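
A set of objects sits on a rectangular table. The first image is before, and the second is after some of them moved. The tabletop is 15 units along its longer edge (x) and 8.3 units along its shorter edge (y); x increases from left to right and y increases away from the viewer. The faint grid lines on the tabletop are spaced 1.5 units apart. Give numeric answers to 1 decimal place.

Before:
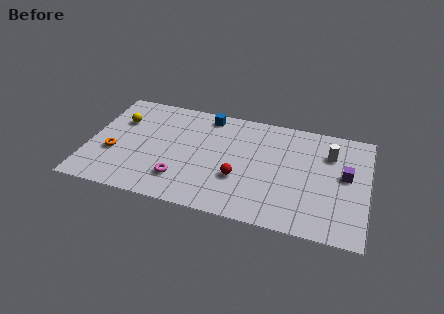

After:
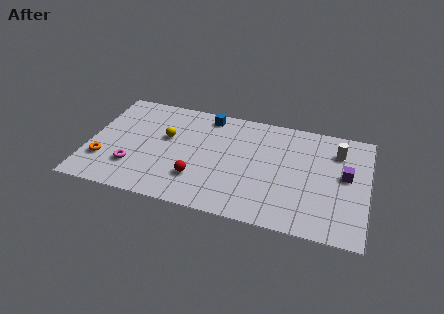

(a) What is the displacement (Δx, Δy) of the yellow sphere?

(2.6, -0.7)

The yellow sphere was at about (1.5, 5.7) and moved to about (4.1, 5.0).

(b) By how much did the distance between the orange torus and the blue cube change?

+0.8

The distance was about 6.4 in the first image and 7.2 in the second, so they moved 0.8 units further apart.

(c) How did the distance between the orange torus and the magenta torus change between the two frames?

-2.3

Before: roughly 3.9 units apart; after: 1.6. That's 2.3 units closer together.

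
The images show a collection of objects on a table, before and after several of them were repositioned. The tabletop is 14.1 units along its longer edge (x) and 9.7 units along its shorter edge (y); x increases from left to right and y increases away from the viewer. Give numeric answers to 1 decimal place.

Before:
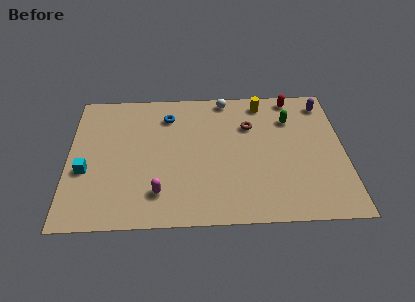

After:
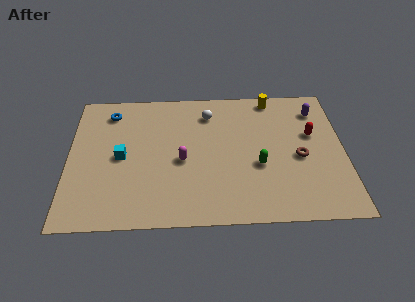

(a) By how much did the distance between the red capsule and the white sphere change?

+2.1

Before: roughly 3.5 units apart; after: 5.6. That's 2.1 units further apart.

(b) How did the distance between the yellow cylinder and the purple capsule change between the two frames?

-0.7

Before: roughly 3.2 units apart; after: 2.5. That's 0.7 units closer together.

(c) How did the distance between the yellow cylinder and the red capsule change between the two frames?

+1.8

Before: roughly 1.6 units apart; after: 3.4. That's 1.8 units further apart.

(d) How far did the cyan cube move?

2.0

The cyan cube was near (0.9, 3.8) before and (2.7, 4.7) after, so it travelled √(1.8² + 0.9²) ≈ 2.0 units.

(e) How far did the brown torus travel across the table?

3.5

The brown torus moved from about (9.3, 6.7) to (11.8, 4.3), a distance of √(2.5² + 2.4²) ≈ 3.5.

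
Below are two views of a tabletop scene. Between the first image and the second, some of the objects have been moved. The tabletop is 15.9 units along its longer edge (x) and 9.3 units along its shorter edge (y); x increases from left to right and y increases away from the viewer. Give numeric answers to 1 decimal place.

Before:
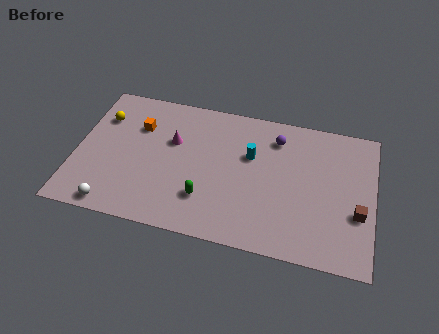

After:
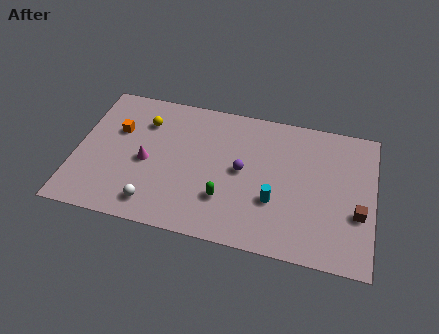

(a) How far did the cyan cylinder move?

3.0

The cyan cylinder was near (9.3, 5.9) before and (10.7, 3.2) after, so it travelled √(1.4² + 2.7²) ≈ 3.0 units.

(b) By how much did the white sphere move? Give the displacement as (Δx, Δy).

(2.1, 0.6)

The white sphere was at about (2.3, 0.9) and moved to about (4.4, 1.5).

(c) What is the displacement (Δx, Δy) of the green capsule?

(1.0, 0.2)

From the two frames, the green capsule sits at roughly (7.1, 2.5) before and (8.1, 2.7) after.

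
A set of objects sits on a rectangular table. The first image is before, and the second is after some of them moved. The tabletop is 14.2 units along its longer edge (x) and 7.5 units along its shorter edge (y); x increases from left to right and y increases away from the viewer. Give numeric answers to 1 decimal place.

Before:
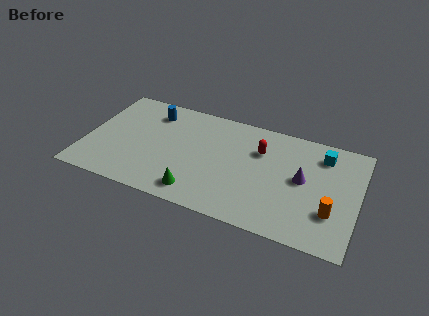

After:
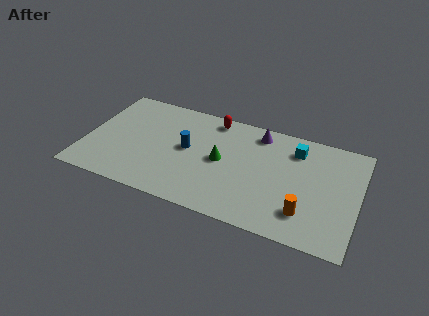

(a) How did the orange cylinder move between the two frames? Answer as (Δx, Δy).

(-1.3, -0.5)

The orange cylinder started near (12.9, 2.3) and ended near (11.6, 1.8).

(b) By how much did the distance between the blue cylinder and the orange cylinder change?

-3.7

Before: roughly 10.4 units apart; after: 6.7. That's 3.7 units closer together.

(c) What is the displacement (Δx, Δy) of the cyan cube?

(-1.4, -0.1)

From the two frames, the cyan cube sits at roughly (12.2, 6.0) before and (10.8, 5.9) after.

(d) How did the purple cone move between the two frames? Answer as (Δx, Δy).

(-2.5, 2.4)

From the two frames, the purple cone sits at roughly (11.3, 4.0) before and (8.8, 6.4) after.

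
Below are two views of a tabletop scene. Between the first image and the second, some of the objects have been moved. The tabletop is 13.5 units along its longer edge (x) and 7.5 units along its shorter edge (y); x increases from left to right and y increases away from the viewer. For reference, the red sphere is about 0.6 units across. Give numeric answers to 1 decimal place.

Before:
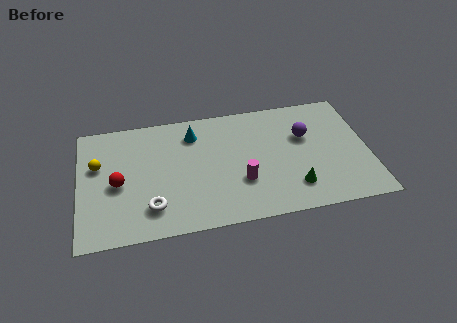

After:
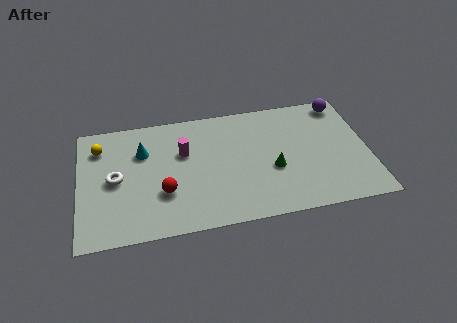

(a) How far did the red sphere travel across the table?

2.3

The red sphere was near (1.8, 3.4) before and (3.9, 2.5) after, so it travelled √(2.1² + 0.9²) ≈ 2.3 units.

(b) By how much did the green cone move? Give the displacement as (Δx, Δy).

(-0.9, 1.3)

The green cone started near (9.9, 1.7) and ended near (9.0, 3.0).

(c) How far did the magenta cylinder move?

3.5

From (7.5, 2.5) to (4.9, 4.8), the magenta cylinder covered √(2.6² + 2.3²) ≈ 3.5 units.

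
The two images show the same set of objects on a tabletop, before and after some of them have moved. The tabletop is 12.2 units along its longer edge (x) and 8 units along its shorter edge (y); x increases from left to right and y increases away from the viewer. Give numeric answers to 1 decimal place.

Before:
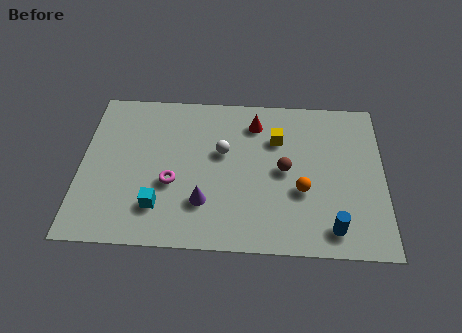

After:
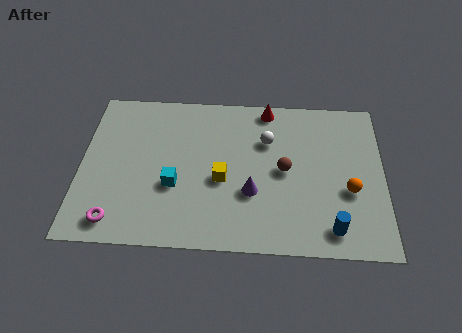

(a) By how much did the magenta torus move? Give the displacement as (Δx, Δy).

(-2.2, -2.0)

From the two frames, the magenta torus sits at roughly (3.7, 3.1) before and (1.5, 1.1) after.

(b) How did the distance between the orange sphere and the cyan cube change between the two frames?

+1.2

Before: roughly 5.8 units apart; after: 7.0. That's 1.2 units further apart.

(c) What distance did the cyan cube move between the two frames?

1.3

The cyan cube was near (3.2, 1.9) before and (3.8, 3.0) after, so it travelled √(0.6² + 1.1²) ≈ 1.3 units.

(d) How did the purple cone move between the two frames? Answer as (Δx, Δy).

(1.9, 0.6)

From the two frames, the purple cone sits at roughly (5.0, 2.2) before and (6.9, 2.8) after.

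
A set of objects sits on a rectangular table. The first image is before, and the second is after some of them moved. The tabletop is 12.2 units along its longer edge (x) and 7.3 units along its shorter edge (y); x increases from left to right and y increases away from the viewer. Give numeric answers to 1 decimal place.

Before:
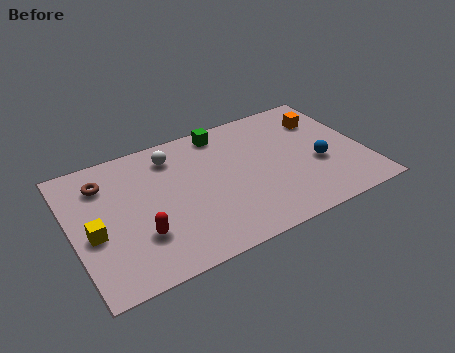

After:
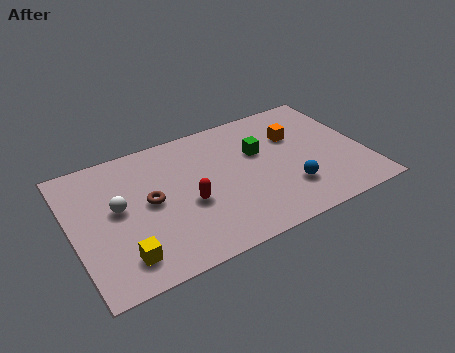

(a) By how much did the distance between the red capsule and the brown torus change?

-1.9

They were about 3.6 units apart before and 1.7 after — 1.9 units closer together.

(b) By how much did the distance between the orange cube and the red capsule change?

-3.6

Before: roughly 8.8 units apart; after: 5.2. That's 3.6 units closer together.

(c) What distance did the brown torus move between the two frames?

2.5

The brown torus moved from about (1.5, 5.6) to (3.2, 3.8), a distance of √(1.7² + 1.8²) ≈ 2.5.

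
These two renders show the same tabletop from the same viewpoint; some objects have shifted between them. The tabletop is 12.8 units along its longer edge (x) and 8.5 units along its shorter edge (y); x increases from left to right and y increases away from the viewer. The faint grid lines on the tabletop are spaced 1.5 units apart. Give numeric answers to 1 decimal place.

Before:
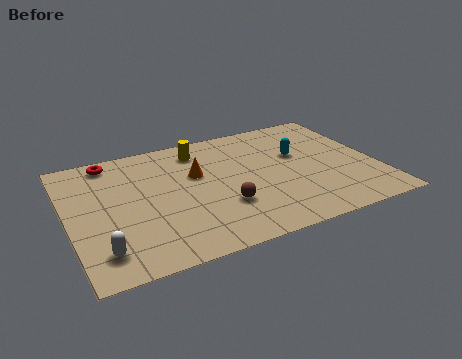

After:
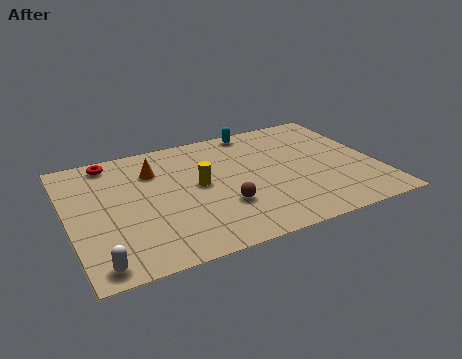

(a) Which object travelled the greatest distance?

the cyan capsule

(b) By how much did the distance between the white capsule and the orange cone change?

+0.3

Before: roughly 5.7 units apart; after: 6.0. That's 0.3 units further apart.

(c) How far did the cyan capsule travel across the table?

2.9

The cyan capsule moved from about (9.7, 5.2) to (8.2, 7.7), a distance of √(1.5² + 2.5²) ≈ 2.9.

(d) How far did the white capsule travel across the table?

0.7

The white capsule was near (1.1, 1.6) before and (0.9, 0.9) after, so it travelled √(0.2² + 0.7²) ≈ 0.7 units.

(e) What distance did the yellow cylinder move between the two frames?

2.5

The yellow cylinder was near (5.7, 7.0) before and (5.4, 4.5) after, so it travelled √(0.3² + 2.5²) ≈ 2.5 units.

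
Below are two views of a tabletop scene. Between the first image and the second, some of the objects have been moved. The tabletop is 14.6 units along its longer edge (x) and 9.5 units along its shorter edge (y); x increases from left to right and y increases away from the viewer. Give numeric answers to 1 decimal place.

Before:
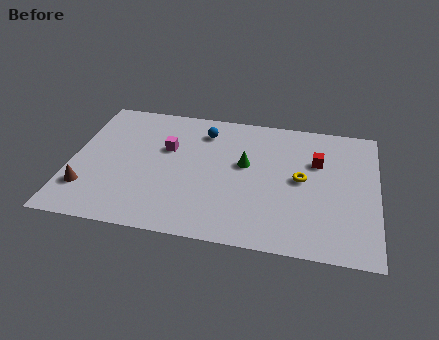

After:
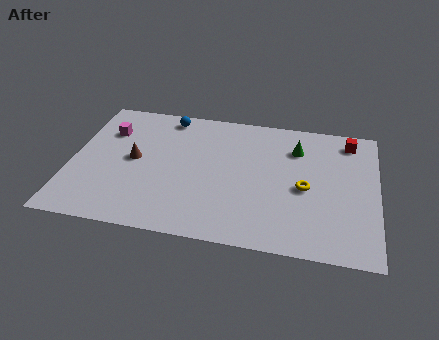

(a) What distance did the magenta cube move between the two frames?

3.0

From (4.5, 6.0) to (1.6, 6.8), the magenta cube covered √(2.9² + 0.8²) ≈ 3.0 units.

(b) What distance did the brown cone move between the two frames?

3.3

The brown cone was near (0.9, 2.4) before and (3.0, 4.9) after, so it travelled √(2.1² + 2.5²) ≈ 3.3 units.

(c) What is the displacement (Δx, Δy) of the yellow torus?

(0.2, -0.6)

The yellow torus started near (11.0, 4.9) and ended near (11.2, 4.3).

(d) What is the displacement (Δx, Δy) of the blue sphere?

(-1.8, 0.8)

The blue sphere started near (6.2, 7.6) and ended near (4.4, 8.4).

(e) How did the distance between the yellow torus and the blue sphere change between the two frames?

+2.4

They were about 5.5 units apart before and 7.9 after — 2.4 units further apart.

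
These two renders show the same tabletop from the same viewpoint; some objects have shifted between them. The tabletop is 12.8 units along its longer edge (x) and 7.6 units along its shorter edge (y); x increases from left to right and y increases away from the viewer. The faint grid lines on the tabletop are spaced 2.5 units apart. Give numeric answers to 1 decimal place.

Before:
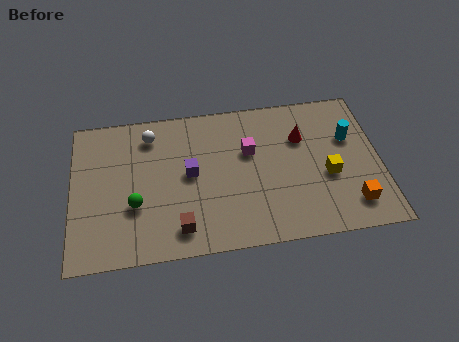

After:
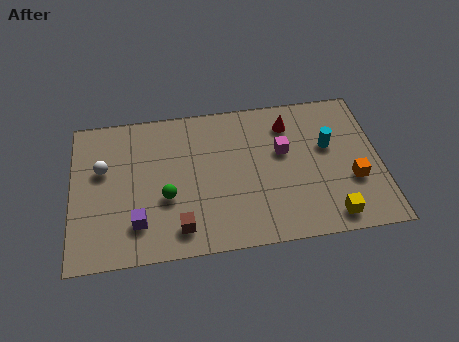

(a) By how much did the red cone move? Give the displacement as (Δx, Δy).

(-0.5, 0.8)

The red cone was at about (9.6, 5.2) and moved to about (9.1, 6.0).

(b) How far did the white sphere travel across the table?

2.5

The white sphere was near (3.3, 6.2) before and (1.3, 4.7) after, so it travelled √(2.0² + 1.5²) ≈ 2.5 units.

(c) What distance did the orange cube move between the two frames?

1.2

The orange cube was near (11.5, 1.5) before and (11.6, 2.7) after, so it travelled √(0.1² + 1.2²) ≈ 1.2 units.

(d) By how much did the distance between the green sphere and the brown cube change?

-0.6

The distance was about 2.3 in the first image and 1.7 in the second, so they moved 0.6 units closer together.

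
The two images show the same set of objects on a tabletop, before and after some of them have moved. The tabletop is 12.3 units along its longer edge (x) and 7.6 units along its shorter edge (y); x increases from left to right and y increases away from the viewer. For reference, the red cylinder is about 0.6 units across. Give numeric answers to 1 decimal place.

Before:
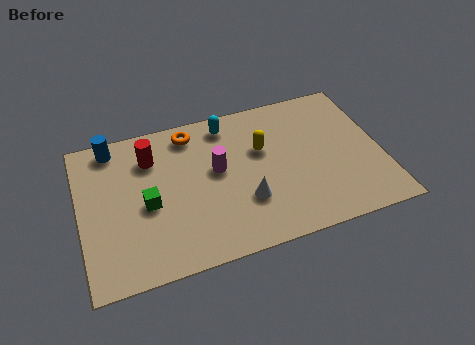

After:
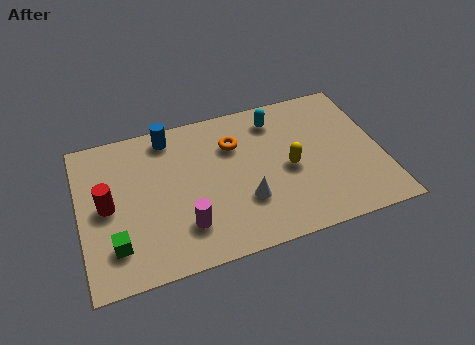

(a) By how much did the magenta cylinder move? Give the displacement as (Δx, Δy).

(-1.5, -2.4)

From the two frames, the magenta cylinder sits at roughly (5.6, 4.3) before and (4.1, 1.9) after.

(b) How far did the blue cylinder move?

2.3

From (1.5, 6.7) to (3.8, 6.6), the blue cylinder covered √(2.3² + 0.1²) ≈ 2.3 units.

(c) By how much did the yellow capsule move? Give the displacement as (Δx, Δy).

(1.0, -1.3)

The yellow capsule was at about (7.5, 4.8) and moved to about (8.5, 3.5).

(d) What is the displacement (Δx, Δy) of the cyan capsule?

(2.0, -0.3)

The cyan capsule was at about (6.2, 6.5) and moved to about (8.2, 6.2).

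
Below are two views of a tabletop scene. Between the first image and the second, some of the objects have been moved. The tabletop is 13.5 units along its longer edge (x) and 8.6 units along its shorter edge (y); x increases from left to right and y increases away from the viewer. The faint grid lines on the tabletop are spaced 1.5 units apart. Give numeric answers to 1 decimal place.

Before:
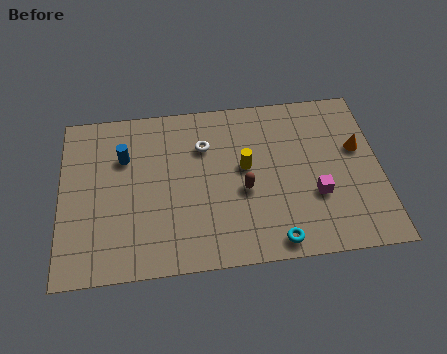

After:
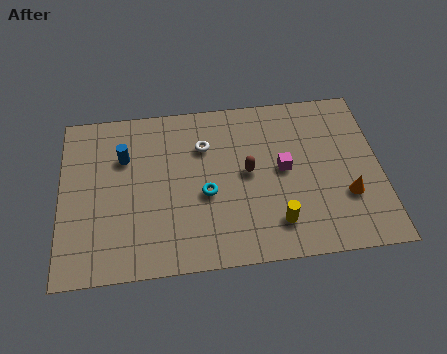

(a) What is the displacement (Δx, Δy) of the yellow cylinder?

(1.2, -3.0)

The yellow cylinder started near (7.8, 4.8) and ended near (9.0, 1.8).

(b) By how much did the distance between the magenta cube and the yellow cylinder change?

-0.7

Before: roughly 3.4 units apart; after: 2.7. That's 0.7 units closer together.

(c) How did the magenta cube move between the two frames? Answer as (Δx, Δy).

(-1.3, 1.5)

The magenta cube started near (10.7, 3.0) and ended near (9.4, 4.5).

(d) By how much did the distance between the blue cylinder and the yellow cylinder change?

+2.3

Before: roughly 5.2 units apart; after: 7.5. That's 2.3 units further apart.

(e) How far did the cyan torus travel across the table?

3.9

The cyan torus was near (8.9, 0.9) before and (6.1, 3.6) after, so it travelled √(2.8² + 2.7²) ≈ 3.9 units.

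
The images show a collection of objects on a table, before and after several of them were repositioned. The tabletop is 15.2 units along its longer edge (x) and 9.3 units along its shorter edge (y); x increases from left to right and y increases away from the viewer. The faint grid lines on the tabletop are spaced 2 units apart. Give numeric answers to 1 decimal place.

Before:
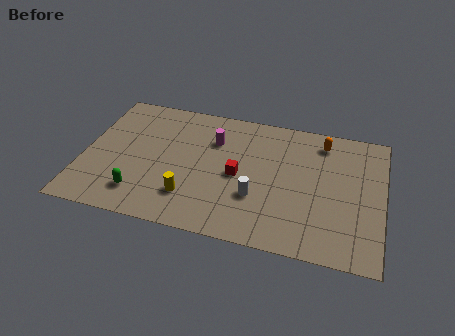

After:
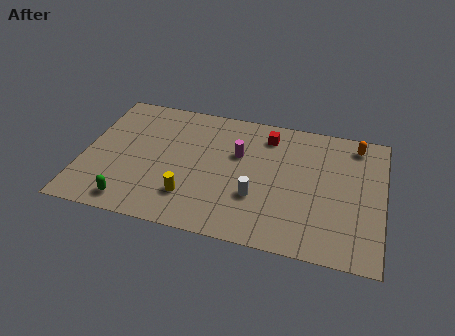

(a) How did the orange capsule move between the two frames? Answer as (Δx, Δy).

(1.7, 0.2)

The orange capsule started near (12.0, 7.8) and ended near (13.7, 8.0).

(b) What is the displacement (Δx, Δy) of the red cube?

(1.3, 3.2)

The red cube was at about (7.9, 4.4) and moved to about (9.2, 7.6).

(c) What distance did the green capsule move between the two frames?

0.8

The green capsule was near (3.1, 1.9) before and (2.7, 1.2) after, so it travelled √(0.4² + 0.7²) ≈ 0.8 units.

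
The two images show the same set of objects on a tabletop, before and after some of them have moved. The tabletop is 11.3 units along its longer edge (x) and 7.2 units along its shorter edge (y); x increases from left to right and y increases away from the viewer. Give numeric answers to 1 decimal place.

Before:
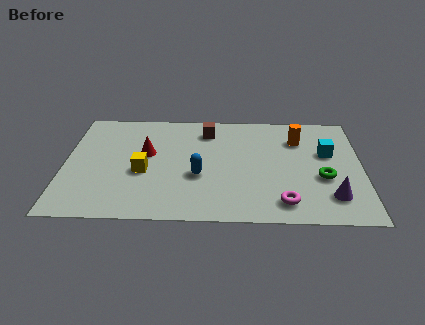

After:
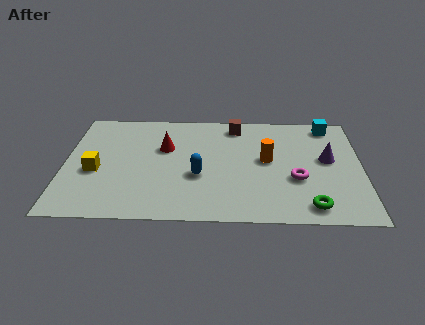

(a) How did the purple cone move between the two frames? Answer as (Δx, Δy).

(-0.1, 2.4)

The purple cone started near (10.1, 1.6) and ended near (10.0, 4.0).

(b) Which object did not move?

the blue capsule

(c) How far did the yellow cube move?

1.8

From (3.0, 3.0) to (1.2, 3.0), the yellow cube covered √(1.8² + 0.0²) ≈ 1.8 units.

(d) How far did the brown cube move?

1.2

From (5.4, 5.8) to (6.5, 6.2), the brown cube covered √(1.1² + 0.4²) ≈ 1.2 units.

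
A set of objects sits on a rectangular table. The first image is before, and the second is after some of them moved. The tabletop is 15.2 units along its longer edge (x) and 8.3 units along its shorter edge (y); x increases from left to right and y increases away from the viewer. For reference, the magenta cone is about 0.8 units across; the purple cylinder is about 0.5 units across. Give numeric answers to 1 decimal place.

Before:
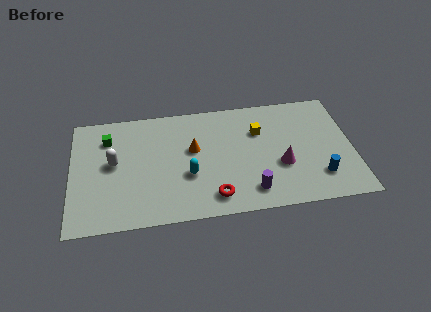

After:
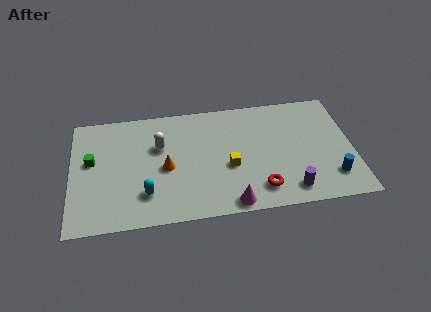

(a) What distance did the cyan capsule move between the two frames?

2.5

The cyan capsule was near (6.3, 3.1) before and (4.0, 2.1) after, so it travelled √(2.3² + 1.0²) ≈ 2.5 units.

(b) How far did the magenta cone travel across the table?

3.6

From (11.3, 3.1) to (8.5, 0.8), the magenta cone covered √(2.8² + 2.3²) ≈ 3.6 units.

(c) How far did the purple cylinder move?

2.1

From (9.6, 1.5) to (11.7, 1.3), the purple cylinder covered √(2.1² + 0.2²) ≈ 2.1 units.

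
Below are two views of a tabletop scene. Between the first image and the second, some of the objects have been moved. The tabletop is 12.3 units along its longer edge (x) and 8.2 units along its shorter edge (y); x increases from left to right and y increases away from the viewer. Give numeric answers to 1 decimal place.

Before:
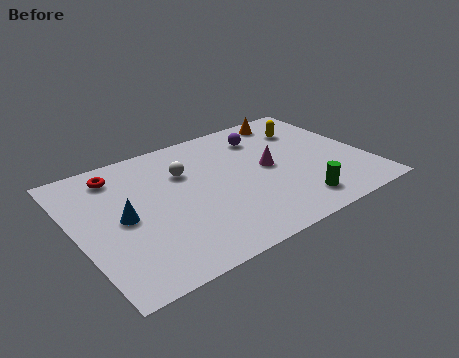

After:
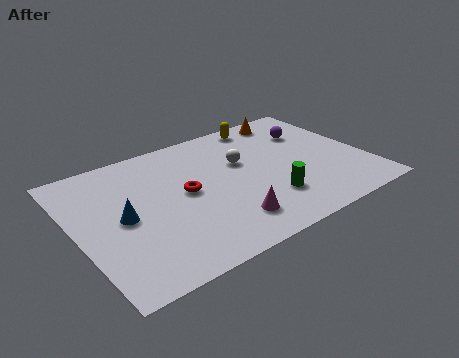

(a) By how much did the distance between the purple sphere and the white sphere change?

-0.4

The distance was about 3.7 in the first image and 3.3 in the second, so they moved 0.4 units closer together.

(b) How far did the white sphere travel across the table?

2.5

From (4.8, 5.6) to (7.2, 5.1), the white sphere covered √(2.4² + 0.5²) ≈ 2.5 units.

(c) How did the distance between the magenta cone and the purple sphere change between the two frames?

+3.9

They were about 2.2 units apart before and 6.1 after — 3.9 units further apart.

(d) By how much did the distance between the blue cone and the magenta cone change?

-1.7

The distance was about 6.3 in the first image and 4.6 in the second, so they moved 1.7 units closer together.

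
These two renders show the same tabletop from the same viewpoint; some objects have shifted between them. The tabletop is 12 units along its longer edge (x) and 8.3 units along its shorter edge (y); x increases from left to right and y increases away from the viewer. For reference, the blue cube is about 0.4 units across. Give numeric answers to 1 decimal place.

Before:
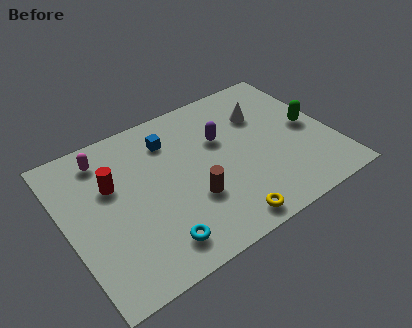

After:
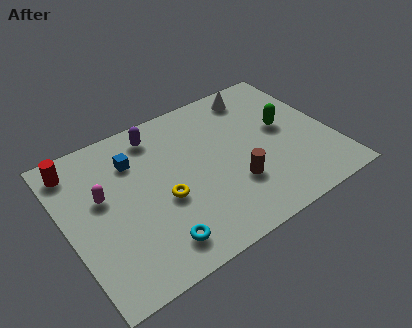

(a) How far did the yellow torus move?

3.4

The yellow torus moved from about (6.5, 0.9) to (4.2, 3.4), a distance of √(2.3² + 2.5²) ≈ 3.4.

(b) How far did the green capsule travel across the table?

1.2

The green capsule moved from about (11.1, 4.1) to (10.0, 4.6), a distance of √(1.1² + 0.5²) ≈ 1.2.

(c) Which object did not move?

the cyan torus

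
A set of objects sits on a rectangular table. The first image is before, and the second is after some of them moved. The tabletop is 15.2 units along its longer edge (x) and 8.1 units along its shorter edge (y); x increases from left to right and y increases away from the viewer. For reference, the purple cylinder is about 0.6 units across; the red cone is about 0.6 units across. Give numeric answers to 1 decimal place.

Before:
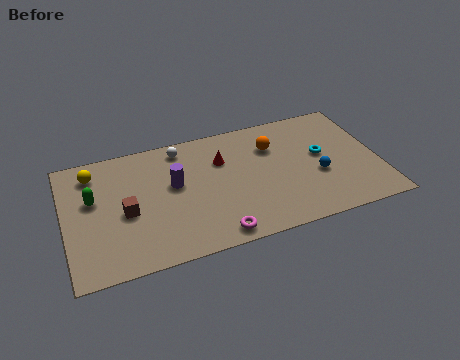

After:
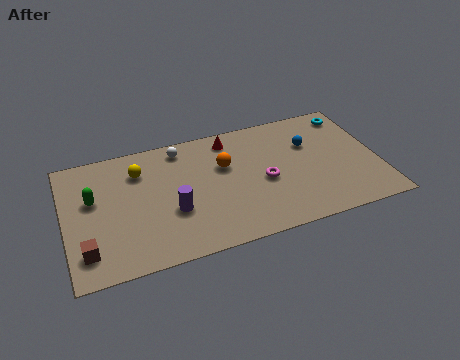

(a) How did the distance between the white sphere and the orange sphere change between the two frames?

-1.9

Before: roughly 4.6 units apart; after: 2.7. That's 1.9 units closer together.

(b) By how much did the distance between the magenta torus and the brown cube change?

+4.0

They were about 4.9 units apart before and 8.9 after — 4.0 units further apart.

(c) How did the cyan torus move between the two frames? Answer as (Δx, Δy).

(1.7, 2.4)

From the two frames, the cyan torus sits at roughly (12.5, 4.5) before and (14.2, 6.9) after.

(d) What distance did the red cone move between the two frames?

1.4

The red cone moved from about (7.7, 5.6) to (8.2, 6.9), a distance of √(0.5² + 1.3²) ≈ 1.4.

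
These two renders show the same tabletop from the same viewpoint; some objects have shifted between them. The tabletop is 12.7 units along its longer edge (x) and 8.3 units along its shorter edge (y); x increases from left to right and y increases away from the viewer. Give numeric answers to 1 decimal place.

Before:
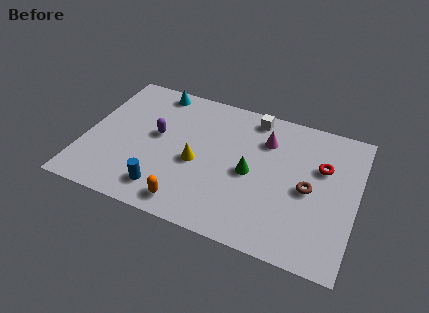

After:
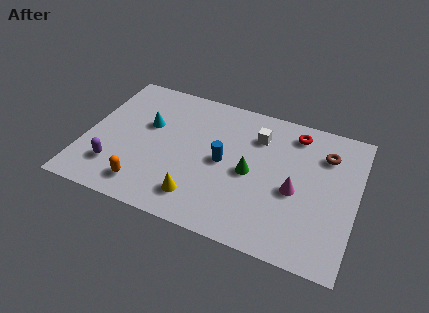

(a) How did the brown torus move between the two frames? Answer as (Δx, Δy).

(0.6, 2.3)

The brown torus was at about (10.5, 3.9) and moved to about (11.1, 6.2).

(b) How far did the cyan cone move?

2.3

The cyan cone was near (2.9, 7.4) before and (2.8, 5.1) after, so it travelled √(0.1² + 2.3²) ≈ 2.3 units.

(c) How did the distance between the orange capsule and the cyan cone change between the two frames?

-3.0

The distance was about 6.7 in the first image and 3.7 in the second, so they moved 3.0 units closer together.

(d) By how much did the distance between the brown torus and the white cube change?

-1.3

Before: roughly 4.5 units apart; after: 3.2. That's 1.3 units closer together.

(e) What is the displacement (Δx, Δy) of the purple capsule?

(-1.7, -2.6)

The purple capsule was at about (3.3, 4.6) and moved to about (1.6, 2.0).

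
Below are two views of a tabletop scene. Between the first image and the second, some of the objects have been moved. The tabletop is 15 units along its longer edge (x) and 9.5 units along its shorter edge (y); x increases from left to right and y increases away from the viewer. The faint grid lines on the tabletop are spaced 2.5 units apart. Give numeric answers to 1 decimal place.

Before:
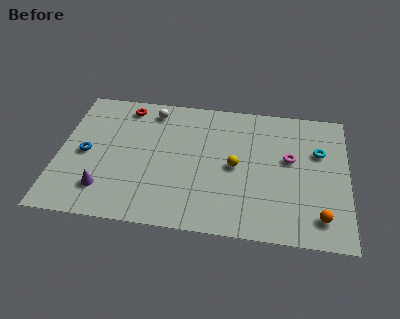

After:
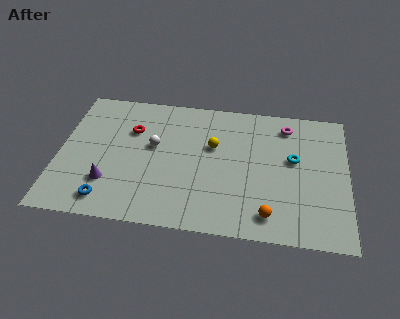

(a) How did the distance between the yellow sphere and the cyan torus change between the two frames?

-0.4

The distance was about 4.6 in the first image and 4.2 in the second, so they moved 0.4 units closer together.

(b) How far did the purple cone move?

0.5

From (2.5, 2.1) to (2.7, 2.6), the purple cone covered √(0.2² + 0.5²) ≈ 0.5 units.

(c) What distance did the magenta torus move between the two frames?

2.4

The magenta torus moved from about (12.0, 5.5) to (11.8, 7.9), a distance of √(0.2² + 2.4²) ≈ 2.4.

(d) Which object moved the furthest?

the blue torus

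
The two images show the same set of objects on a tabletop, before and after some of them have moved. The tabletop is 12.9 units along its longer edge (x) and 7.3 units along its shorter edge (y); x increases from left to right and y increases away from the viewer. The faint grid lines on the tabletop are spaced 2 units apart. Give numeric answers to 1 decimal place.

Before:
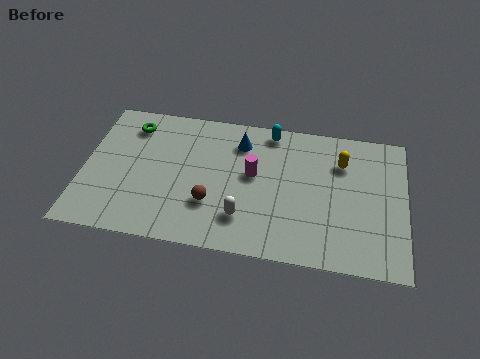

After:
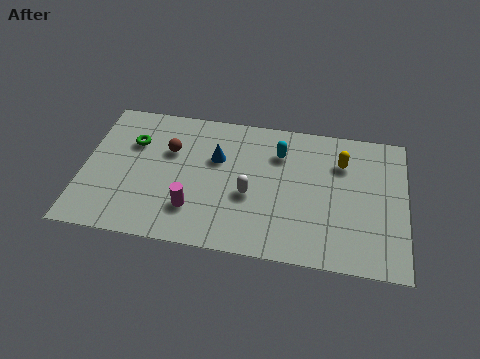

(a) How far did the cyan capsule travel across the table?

1.2

The cyan capsule moved from about (7.4, 6.5) to (7.8, 5.4), a distance of √(0.4² + 1.1²) ≈ 1.2.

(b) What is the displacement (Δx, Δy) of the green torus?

(0.1, -0.9)

The green torus started near (1.8, 5.9) and ended near (1.9, 5.0).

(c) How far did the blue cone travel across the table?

1.3

The blue cone was near (6.2, 5.7) before and (5.3, 4.7) after, so it travelled √(0.9² + 1.0²) ≈ 1.3 units.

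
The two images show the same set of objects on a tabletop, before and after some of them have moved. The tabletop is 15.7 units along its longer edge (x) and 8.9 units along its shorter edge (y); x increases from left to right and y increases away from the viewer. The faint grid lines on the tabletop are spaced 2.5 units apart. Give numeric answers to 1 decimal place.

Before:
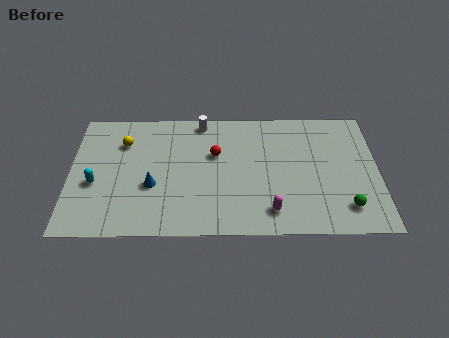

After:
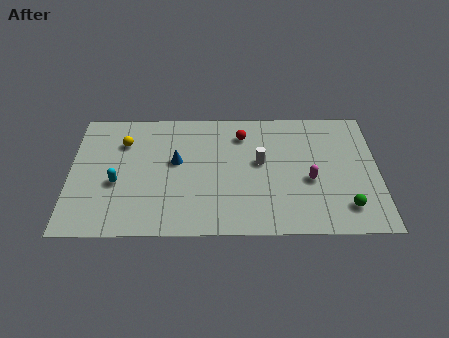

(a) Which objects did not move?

the yellow sphere and the green sphere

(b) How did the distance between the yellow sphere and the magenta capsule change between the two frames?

+0.9

Before: roughly 9.0 units apart; after: 9.9. That's 0.9 units further apart.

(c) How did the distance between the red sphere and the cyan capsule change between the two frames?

+0.8

The distance was about 6.4 in the first image and 7.2 in the second, so they moved 0.8 units further apart.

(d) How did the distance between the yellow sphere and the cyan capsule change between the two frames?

-0.3

They were about 3.2 units apart before and 2.9 after — 0.3 units closer together.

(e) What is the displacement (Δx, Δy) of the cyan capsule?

(1.1, 0.0)

The cyan capsule started near (1.3, 3.6) and ended near (2.4, 3.6).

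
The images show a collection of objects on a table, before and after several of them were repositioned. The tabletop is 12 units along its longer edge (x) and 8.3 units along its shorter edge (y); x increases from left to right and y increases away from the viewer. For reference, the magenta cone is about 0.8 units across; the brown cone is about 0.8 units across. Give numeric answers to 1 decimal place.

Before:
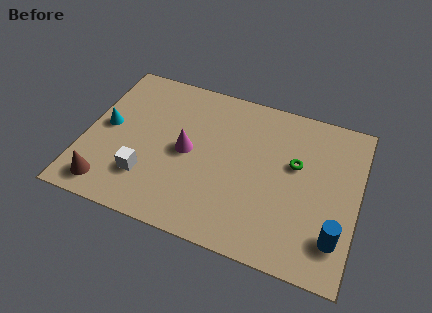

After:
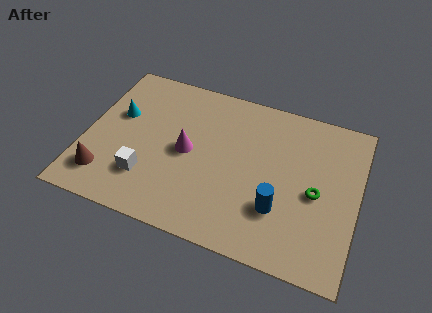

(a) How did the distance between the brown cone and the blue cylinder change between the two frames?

-2.3

They were about 9.9 units apart before and 7.6 after — 2.3 units closer together.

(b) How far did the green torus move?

1.6

From (9.2, 5.0) to (10.2, 3.8), the green torus covered √(1.0² + 1.2²) ≈ 1.6 units.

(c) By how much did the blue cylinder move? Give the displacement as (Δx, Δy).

(-2.5, 0.6)

The blue cylinder was at about (11.2, 1.9) and moved to about (8.7, 2.5).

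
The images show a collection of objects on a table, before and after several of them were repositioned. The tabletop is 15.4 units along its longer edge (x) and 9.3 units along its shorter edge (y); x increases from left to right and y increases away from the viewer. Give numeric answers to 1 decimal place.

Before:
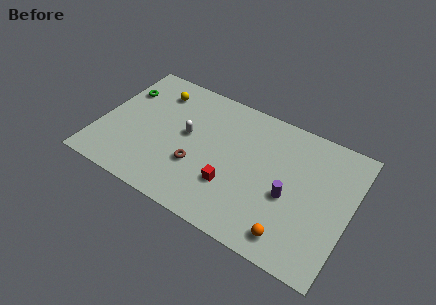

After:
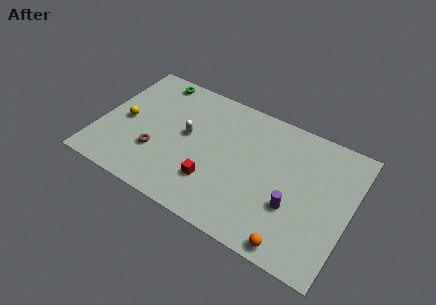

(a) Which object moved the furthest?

the yellow sphere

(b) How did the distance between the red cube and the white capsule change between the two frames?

-0.6

Before: roughly 3.8 units apart; after: 3.2. That's 0.6 units closer together.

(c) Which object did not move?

the white capsule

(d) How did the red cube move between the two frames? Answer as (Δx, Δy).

(-1.1, -0.3)

The red cube was at about (8.4, 2.9) and moved to about (7.3, 2.6).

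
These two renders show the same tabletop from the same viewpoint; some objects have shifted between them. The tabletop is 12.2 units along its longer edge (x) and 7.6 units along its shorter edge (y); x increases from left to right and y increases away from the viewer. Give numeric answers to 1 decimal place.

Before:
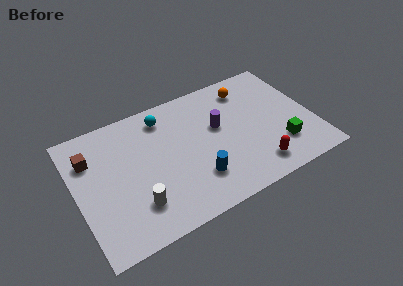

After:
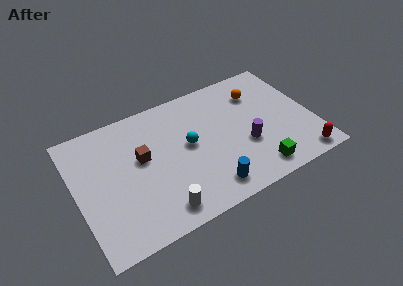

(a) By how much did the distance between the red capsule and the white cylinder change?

+1.2

They were about 6.1 units apart before and 7.3 after — 1.2 units further apart.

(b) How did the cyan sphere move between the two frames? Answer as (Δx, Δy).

(1.0, -2.2)

The cyan sphere was at about (4.8, 6.3) and moved to about (5.8, 4.1).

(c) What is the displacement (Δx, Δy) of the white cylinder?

(1.1, -0.8)

From the two frames, the white cylinder sits at roughly (2.8, 1.9) before and (3.9, 1.1) after.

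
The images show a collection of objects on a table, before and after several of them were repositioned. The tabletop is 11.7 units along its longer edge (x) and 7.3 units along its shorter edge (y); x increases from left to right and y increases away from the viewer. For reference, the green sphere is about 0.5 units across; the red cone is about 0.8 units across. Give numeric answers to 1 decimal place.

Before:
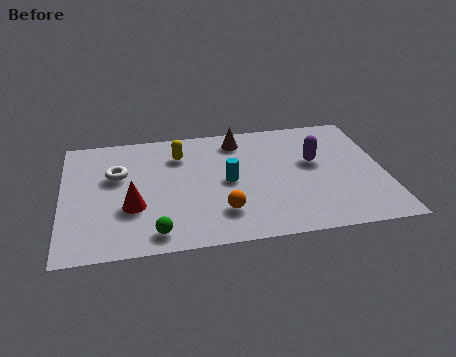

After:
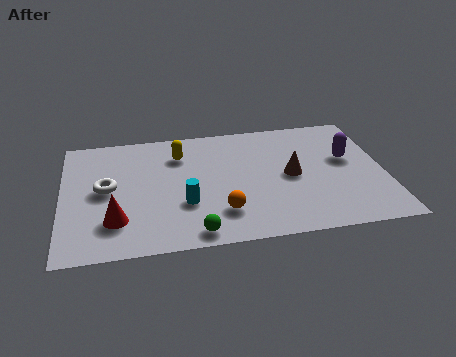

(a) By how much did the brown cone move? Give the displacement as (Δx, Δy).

(1.8, -2.5)

The brown cone was at about (6.5, 6.1) and moved to about (8.3, 3.6).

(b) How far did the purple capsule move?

1.2

The purple capsule was near (9.2, 4.3) before and (10.4, 4.3) after, so it travelled √(1.2² + 0.0²) ≈ 1.2 units.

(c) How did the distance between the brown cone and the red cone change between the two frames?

+1.3

They were about 5.3 units apart before and 6.6 after — 1.3 units further apart.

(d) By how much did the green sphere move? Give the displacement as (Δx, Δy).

(1.4, -0.2)

The green sphere was at about (3.3, 1.0) and moved to about (4.7, 0.8).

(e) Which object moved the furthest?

the brown cone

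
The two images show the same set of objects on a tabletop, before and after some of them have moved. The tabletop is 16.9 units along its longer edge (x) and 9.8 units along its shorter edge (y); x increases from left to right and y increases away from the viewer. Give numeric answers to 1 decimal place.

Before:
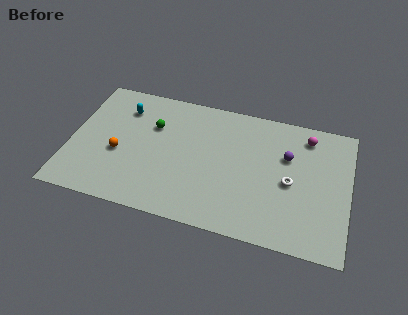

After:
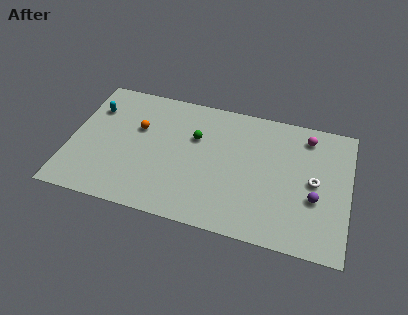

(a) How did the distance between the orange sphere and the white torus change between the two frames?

+0.5

Before: roughly 10.4 units apart; after: 10.9. That's 0.5 units further apart.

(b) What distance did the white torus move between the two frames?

1.5

The white torus was near (13.4, 4.5) before and (14.8, 4.9) after, so it travelled √(1.4² + 0.4²) ≈ 1.5 units.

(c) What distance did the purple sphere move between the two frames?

3.2

The purple sphere was near (13.1, 6.4) before and (14.9, 3.7) after, so it travelled √(1.8² + 2.7²) ≈ 3.2 units.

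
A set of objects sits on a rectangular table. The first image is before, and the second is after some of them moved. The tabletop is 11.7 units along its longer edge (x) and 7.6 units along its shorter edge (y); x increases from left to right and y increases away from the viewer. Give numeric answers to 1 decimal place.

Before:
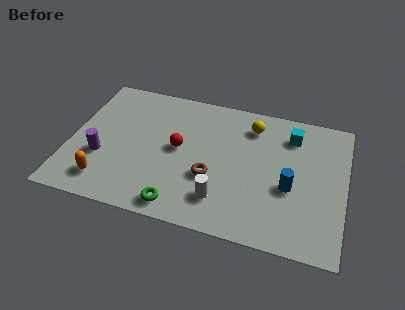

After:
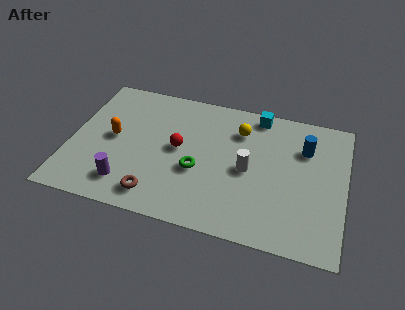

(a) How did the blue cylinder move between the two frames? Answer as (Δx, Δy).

(0.5, 2.3)

From the two frames, the blue cylinder sits at roughly (9.4, 3.1) before and (9.9, 5.4) after.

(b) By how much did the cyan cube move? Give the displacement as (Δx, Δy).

(-1.5, 0.8)

The cyan cube started near (9.3, 6.0) and ended near (7.8, 6.8).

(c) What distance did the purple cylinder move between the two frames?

1.7

The purple cylinder moved from about (1.4, 2.7) to (2.6, 1.5), a distance of √(1.2² + 1.2²) ≈ 1.7.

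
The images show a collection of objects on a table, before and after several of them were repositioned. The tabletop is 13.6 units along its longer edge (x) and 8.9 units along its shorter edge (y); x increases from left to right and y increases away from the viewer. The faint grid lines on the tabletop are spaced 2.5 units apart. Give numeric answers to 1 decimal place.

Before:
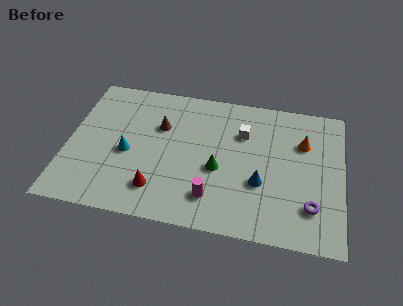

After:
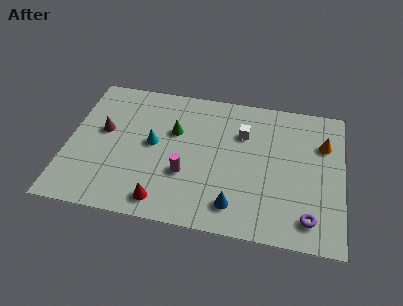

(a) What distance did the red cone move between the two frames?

0.8

The red cone moved from about (4.6, 1.9) to (4.9, 1.2), a distance of √(0.3² + 0.7²) ≈ 0.8.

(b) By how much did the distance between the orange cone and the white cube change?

+1.0

The distance was about 3.0 in the first image and 4.0 in the second, so they moved 1.0 units further apart.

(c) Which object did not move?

the white cube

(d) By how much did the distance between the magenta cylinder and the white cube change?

-0.4

The distance was about 4.5 in the first image and 4.1 in the second, so they moved 0.4 units closer together.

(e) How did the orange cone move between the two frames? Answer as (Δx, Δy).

(1.0, 0.1)

The orange cone started near (11.6, 6.1) and ended near (12.6, 6.2).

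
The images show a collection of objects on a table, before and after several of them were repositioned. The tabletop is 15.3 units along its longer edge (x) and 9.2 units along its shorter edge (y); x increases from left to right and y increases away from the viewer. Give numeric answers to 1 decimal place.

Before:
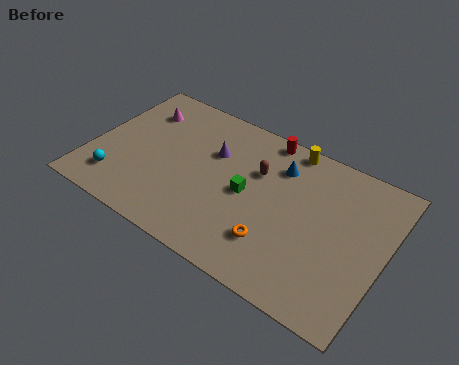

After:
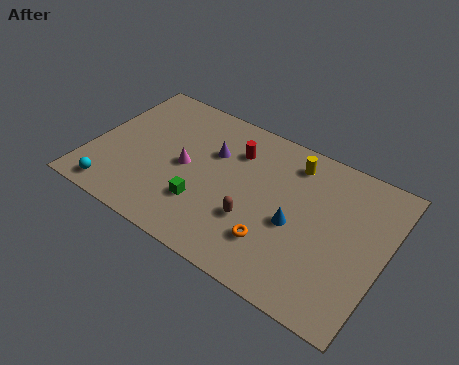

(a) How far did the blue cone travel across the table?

3.3

The blue cone moved from about (9.5, 7.0) to (10.8, 4.0), a distance of √(1.3² + 3.0²) ≈ 3.3.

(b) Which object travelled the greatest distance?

the magenta cone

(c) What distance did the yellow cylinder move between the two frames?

0.9

From (9.8, 8.4) to (10.1, 7.6), the yellow cylinder covered √(0.3² + 0.8²) ≈ 0.9 units.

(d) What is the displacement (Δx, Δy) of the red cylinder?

(-1.3, -1.6)

The red cylinder started near (8.5, 8.4) and ended near (7.2, 6.8).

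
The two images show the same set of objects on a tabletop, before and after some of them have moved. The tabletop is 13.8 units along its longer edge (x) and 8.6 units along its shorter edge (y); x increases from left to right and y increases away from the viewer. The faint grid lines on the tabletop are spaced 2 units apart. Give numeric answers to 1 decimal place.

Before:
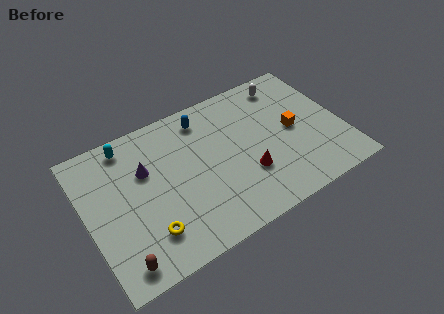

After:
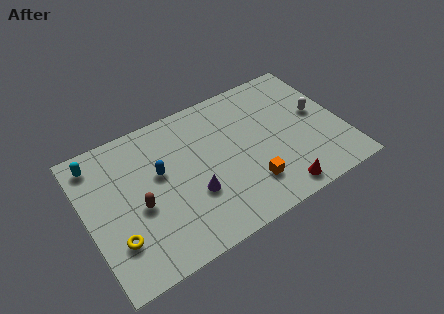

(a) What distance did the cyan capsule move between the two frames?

1.7

The cyan capsule was near (2.6, 7.5) before and (0.9, 7.3) after, so it travelled √(1.7² + 0.2²) ≈ 1.7 units.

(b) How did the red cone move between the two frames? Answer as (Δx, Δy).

(1.4, -1.8)

From the two frames, the red cone sits at roughly (8.4, 2.8) before and (9.8, 1.0) after.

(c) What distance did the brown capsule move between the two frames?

3.0

The brown capsule moved from about (1.3, 1.1) to (2.7, 3.7), a distance of √(1.4² + 2.6²) ≈ 3.0.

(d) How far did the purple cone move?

3.4

The purple cone moved from about (3.3, 5.6) to (5.5, 3.0), a distance of √(2.2² + 2.6²) ≈ 3.4.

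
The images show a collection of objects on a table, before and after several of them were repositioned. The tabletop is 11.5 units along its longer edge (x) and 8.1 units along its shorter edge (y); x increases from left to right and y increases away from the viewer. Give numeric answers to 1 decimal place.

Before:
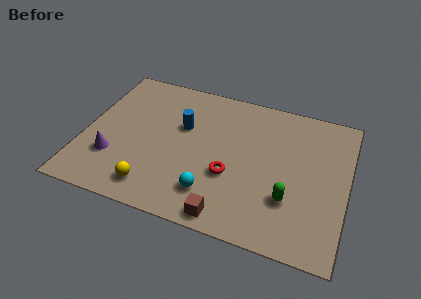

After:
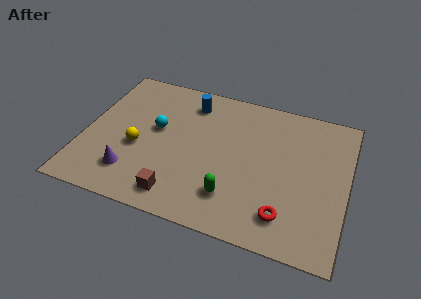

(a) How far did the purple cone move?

1.1

From (1.4, 2.4) to (2.3, 1.8), the purple cone covered √(0.9² + 0.6²) ≈ 1.1 units.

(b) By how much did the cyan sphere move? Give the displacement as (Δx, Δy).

(-2.7, 2.8)

The cyan sphere was at about (5.8, 1.8) and moved to about (3.1, 4.6).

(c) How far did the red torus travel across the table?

2.9

The red torus moved from about (6.5, 3.0) to (9.0, 1.6), a distance of √(2.5² + 1.4²) ≈ 2.9.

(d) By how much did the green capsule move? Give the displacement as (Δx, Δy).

(-2.4, -0.6)

From the two frames, the green capsule sits at roughly (9.1, 2.5) before and (6.7, 1.9) after.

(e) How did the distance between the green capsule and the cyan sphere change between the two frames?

+1.1

They were about 3.4 units apart before and 4.5 after — 1.1 units further apart.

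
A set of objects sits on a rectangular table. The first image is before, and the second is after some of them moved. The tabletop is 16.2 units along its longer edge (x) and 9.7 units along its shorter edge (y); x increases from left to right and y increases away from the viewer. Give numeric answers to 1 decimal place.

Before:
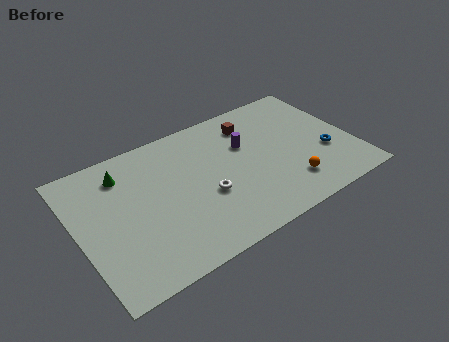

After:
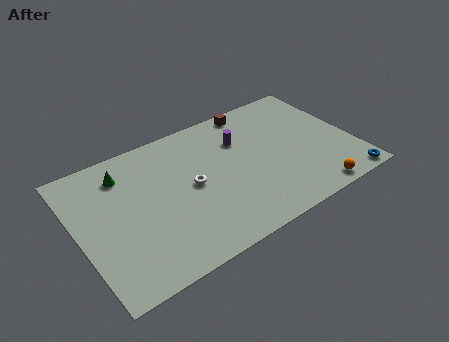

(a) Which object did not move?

the green cone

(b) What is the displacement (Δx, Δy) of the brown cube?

(0.3, 1.1)

The brown cube was at about (10.7, 7.7) and moved to about (11.0, 8.8).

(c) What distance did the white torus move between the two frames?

1.3

The white torus was near (7.3, 3.8) before and (6.6, 4.9) after, so it travelled √(0.7² + 1.1²) ≈ 1.3 units.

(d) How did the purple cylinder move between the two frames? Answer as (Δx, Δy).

(-0.2, 0.5)

From the two frames, the purple cylinder sits at roughly (10.1, 6.3) before and (9.9, 6.8) after.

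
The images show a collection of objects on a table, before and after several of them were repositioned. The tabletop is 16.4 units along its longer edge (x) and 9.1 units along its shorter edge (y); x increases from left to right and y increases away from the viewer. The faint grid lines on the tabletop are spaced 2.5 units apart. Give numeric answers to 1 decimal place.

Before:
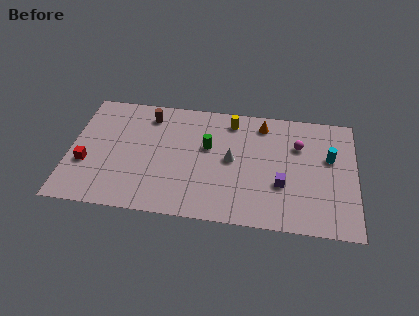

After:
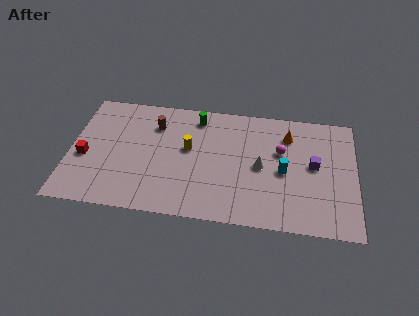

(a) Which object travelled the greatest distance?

the yellow cylinder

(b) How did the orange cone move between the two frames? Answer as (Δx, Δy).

(1.5, -0.7)

The orange cone was at about (11.0, 7.7) and moved to about (12.5, 7.0).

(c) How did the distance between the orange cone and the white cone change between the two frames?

-0.4

They were about 3.4 units apart before and 3.0 after — 0.4 units closer together.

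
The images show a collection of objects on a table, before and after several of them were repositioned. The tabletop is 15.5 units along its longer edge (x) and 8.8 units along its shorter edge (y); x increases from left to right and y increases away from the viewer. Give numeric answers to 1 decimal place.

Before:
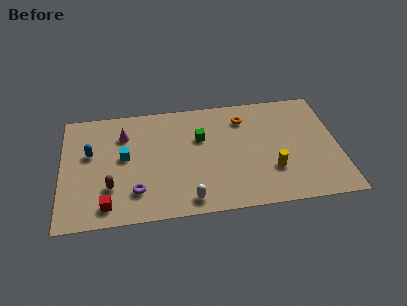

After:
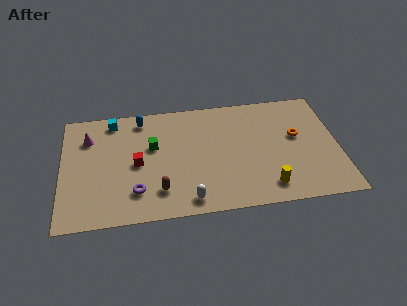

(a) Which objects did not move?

the white capsule and the purple torus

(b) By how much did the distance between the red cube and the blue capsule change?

-0.7

They were about 4.1 units apart before and 3.4 after — 0.7 units closer together.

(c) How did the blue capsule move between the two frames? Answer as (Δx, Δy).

(2.9, 2.3)

The blue capsule started near (1.6, 5.3) and ended near (4.5, 7.6).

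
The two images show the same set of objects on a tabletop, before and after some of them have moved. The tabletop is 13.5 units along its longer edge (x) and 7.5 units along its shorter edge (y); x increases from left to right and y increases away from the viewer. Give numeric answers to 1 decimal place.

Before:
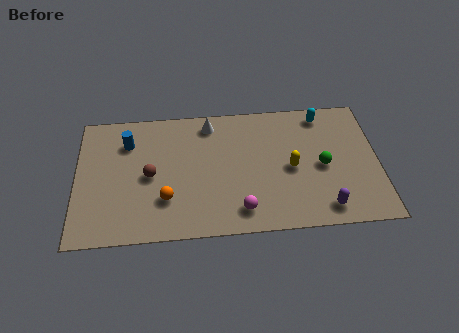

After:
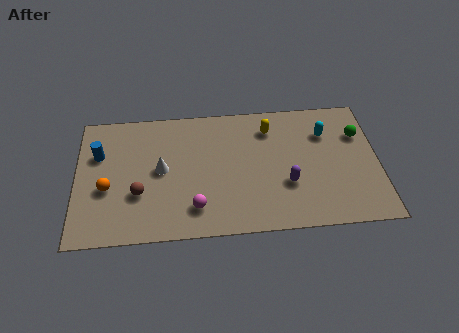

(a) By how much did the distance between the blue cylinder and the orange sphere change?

-1.8

Before: roughly 3.8 units apart; after: 2.0. That's 1.8 units closer together.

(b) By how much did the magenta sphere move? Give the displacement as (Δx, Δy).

(-2.0, 0.3)

The magenta sphere was at about (7.3, 1.3) and moved to about (5.3, 1.6).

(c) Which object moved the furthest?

the white cone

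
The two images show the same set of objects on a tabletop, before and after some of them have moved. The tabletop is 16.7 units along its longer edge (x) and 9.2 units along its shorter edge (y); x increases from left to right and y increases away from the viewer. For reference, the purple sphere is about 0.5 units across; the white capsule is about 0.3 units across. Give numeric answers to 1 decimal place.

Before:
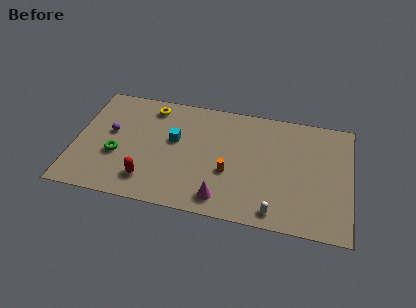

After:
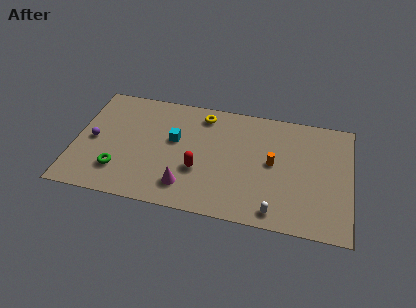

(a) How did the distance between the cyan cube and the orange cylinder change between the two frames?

+2.1

Before: roughly 3.9 units apart; after: 6.0. That's 2.1 units further apart.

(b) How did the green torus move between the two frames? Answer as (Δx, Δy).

(0.2, -1.2)

From the two frames, the green torus sits at roughly (2.6, 3.5) before and (2.8, 2.3) after.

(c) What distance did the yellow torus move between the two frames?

3.2

The yellow torus was near (4.4, 7.8) before and (7.6, 7.8) after, so it travelled √(3.2² + 0.0²) ≈ 3.2 units.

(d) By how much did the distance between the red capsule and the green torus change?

+2.3

The distance was about 2.6 in the first image and 4.9 in the second, so they moved 2.3 units further apart.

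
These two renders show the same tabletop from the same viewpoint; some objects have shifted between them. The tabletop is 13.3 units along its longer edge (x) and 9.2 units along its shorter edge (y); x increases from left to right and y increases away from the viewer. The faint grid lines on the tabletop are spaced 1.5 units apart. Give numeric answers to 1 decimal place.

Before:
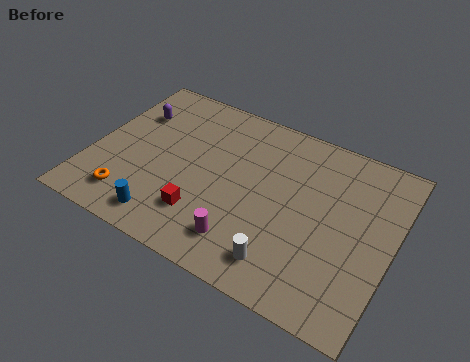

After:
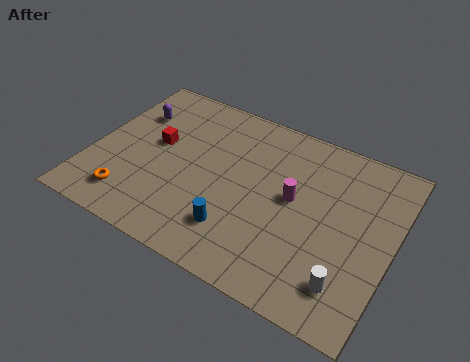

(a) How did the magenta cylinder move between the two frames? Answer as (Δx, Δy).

(1.7, 3.2)

From the two frames, the magenta cylinder sits at roughly (7.2, 1.8) before and (8.9, 5.0) after.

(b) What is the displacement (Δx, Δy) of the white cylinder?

(2.7, 0.3)

The white cylinder was at about (9.0, 1.6) and moved to about (11.7, 1.9).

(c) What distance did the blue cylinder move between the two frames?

3.1

The blue cylinder was near (3.8, 1.3) before and (6.8, 2.2) after, so it travelled √(3.0² + 0.9²) ≈ 3.1 units.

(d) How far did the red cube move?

3.9

The red cube moved from about (5.3, 2.3) to (2.7, 5.2), a distance of √(2.6² + 2.9²) ≈ 3.9.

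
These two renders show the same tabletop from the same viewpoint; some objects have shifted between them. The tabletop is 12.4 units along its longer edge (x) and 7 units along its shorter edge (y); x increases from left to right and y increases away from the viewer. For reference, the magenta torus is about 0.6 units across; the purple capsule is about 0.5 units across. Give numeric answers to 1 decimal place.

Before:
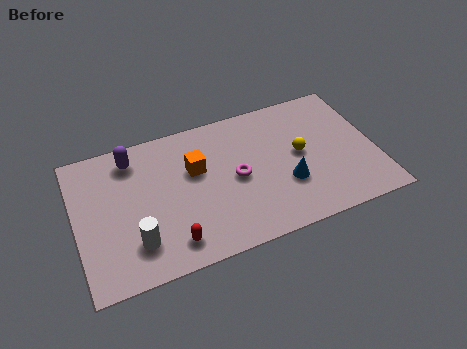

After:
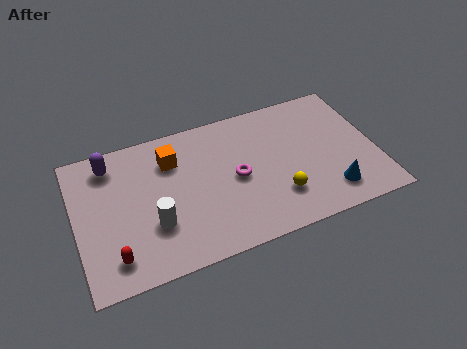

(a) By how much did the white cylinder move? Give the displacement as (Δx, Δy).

(0.8, 0.6)

From the two frames, the white cylinder sits at roughly (2.3, 1.7) before and (3.1, 2.3) after.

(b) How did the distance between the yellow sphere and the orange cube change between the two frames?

+0.9

The distance was about 4.4 in the first image and 5.3 in the second, so they moved 0.9 units further apart.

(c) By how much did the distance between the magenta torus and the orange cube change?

+1.2

The distance was about 1.9 in the first image and 3.1 in the second, so they moved 1.2 units further apart.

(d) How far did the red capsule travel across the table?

2.3

From (3.7, 1.2) to (1.4, 1.3), the red capsule covered √(2.3² + 0.1²) ≈ 2.3 units.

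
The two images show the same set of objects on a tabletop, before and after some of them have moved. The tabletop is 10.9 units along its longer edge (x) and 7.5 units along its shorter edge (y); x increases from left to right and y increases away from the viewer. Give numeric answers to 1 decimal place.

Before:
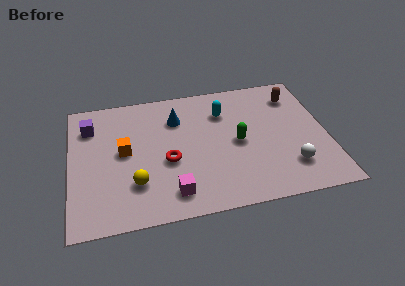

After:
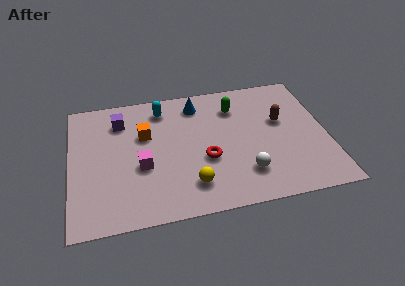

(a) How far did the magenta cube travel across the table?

2.1

From (4.2, 1.3) to (3.0, 3.0), the magenta cube covered √(1.2² + 1.7²) ≈ 2.1 units.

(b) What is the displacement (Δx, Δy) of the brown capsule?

(-0.7, -1.4)

From the two frames, the brown capsule sits at roughly (9.7, 5.9) before and (9.0, 4.5) after.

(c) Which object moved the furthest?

the cyan capsule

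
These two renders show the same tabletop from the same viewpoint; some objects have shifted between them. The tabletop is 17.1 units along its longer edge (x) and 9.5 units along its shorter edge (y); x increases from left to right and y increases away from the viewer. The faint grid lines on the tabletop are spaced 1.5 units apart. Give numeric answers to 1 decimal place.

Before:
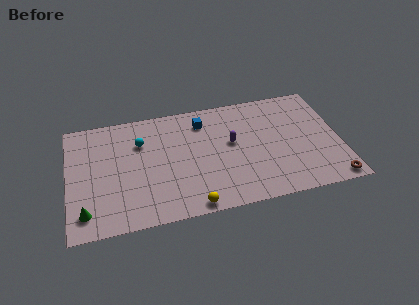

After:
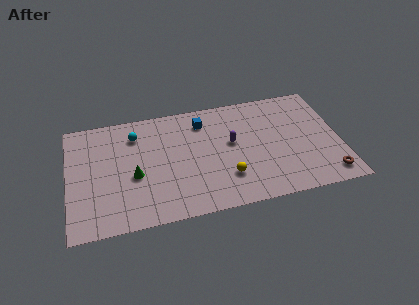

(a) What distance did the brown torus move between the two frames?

0.5

From (16.3, 0.9) to (16.1, 1.4), the brown torus covered √(0.2² + 0.5²) ≈ 0.5 units.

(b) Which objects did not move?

the purple capsule and the blue cube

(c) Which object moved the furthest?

the green cone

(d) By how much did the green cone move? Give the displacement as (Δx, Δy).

(3.1, 2.3)

The green cone was at about (1.0, 1.7) and moved to about (4.1, 4.0).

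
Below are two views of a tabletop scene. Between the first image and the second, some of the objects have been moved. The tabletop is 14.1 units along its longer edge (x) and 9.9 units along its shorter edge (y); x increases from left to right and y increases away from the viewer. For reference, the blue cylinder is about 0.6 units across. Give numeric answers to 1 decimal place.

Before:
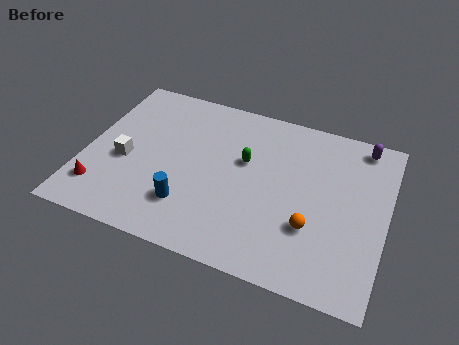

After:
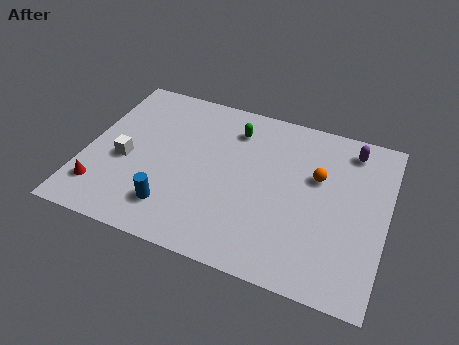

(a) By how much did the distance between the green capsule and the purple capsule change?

-0.5

Before: roughly 6.0 units apart; after: 5.5. That's 0.5 units closer together.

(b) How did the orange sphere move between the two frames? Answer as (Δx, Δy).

(0.0, 3.0)

From the two frames, the orange sphere sits at roughly (10.8, 3.2) before and (10.8, 6.2) after.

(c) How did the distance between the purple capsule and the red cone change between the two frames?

-0.6

The distance was about 13.5 in the first image and 12.9 in the second, so they moved 0.6 units closer together.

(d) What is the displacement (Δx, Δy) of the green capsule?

(-0.7, 1.8)

The green capsule was at about (7.4, 6.0) and moved to about (6.7, 7.8).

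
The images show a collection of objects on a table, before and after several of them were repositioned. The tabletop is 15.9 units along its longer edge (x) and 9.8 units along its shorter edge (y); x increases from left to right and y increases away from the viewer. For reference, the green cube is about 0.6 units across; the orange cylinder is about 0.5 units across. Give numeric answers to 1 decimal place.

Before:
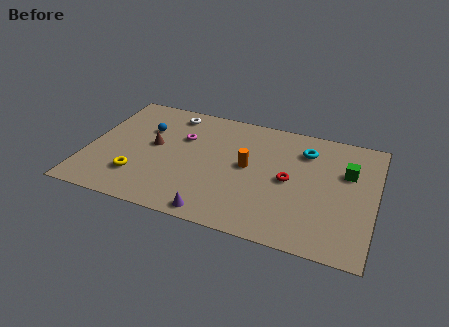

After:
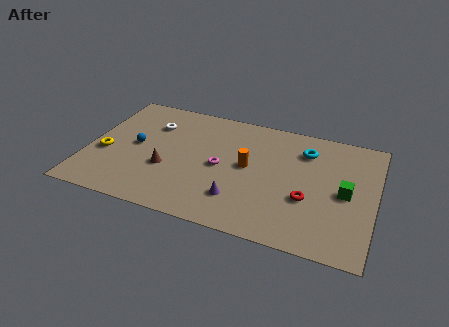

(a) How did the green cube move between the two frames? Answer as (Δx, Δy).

(0.0, -1.7)

The green cube started near (14.3, 6.4) and ended near (14.3, 4.7).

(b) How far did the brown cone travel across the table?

1.9

From (3.6, 5.3) to (4.5, 3.6), the brown cone covered √(0.9² + 1.7²) ≈ 1.9 units.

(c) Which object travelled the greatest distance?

the magenta torus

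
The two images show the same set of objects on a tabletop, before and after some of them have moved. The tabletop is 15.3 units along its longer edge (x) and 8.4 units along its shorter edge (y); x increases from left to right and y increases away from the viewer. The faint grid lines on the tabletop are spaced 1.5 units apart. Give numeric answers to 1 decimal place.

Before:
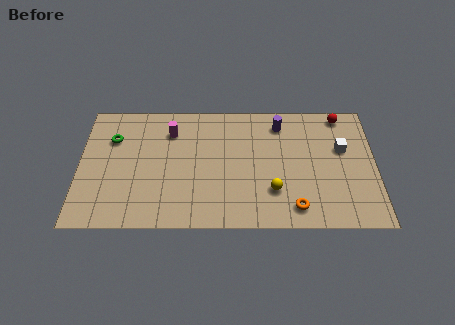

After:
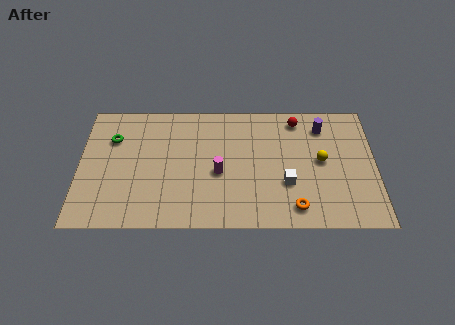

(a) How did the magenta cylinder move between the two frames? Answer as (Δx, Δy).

(2.5, -2.8)

The magenta cylinder was at about (4.7, 6.4) and moved to about (7.2, 3.6).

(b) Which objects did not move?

the green torus and the orange torus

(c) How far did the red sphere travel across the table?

2.3

From (13.6, 7.5) to (11.3, 7.2), the red sphere covered √(2.3² + 0.3²) ≈ 2.3 units.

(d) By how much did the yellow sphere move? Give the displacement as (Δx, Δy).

(2.5, 2.0)

From the two frames, the yellow sphere sits at roughly (10.0, 2.4) before and (12.5, 4.4) after.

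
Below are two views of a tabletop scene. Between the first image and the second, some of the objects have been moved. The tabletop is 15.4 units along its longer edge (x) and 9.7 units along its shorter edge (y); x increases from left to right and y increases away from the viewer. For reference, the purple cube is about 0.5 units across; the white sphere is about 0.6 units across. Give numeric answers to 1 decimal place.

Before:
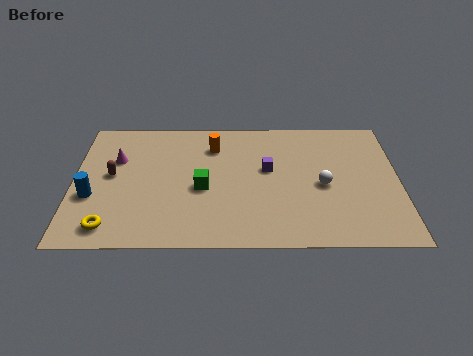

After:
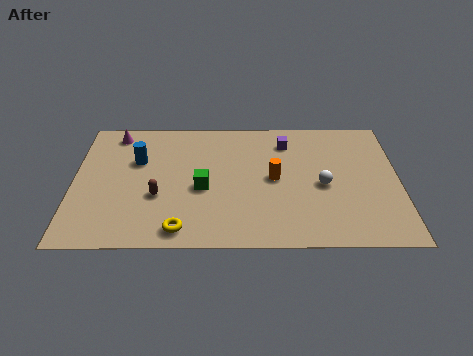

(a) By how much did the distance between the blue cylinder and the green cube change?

-1.5

Before: roughly 5.2 units apart; after: 3.7. That's 1.5 units closer together.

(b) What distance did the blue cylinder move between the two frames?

3.4

The blue cylinder was near (0.9, 3.6) before and (3.0, 6.3) after, so it travelled √(2.1² + 2.7²) ≈ 3.4 units.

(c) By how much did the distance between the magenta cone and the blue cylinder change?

-0.6

Before: roughly 3.0 units apart; after: 2.4. That's 0.6 units closer together.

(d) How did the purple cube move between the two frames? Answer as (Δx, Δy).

(0.9, 2.1)

From the two frames, the purple cube sits at roughly (9.2, 5.6) before and (10.1, 7.7) after.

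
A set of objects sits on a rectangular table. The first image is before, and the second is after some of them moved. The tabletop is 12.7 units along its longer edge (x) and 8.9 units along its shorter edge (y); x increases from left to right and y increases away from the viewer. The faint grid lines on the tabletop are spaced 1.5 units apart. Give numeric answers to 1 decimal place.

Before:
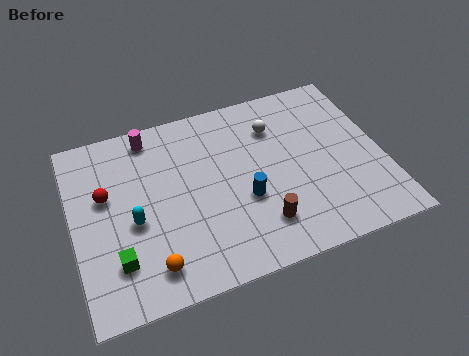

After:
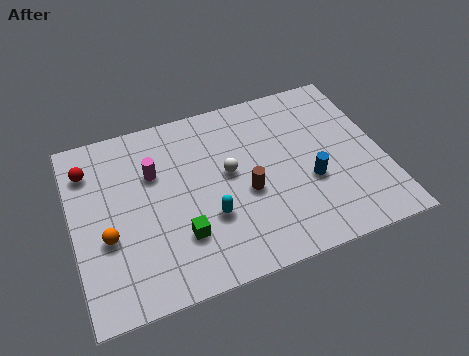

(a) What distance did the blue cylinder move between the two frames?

2.7

From (6.9, 3.4) to (9.6, 3.4), the blue cylinder covered √(2.7² + 0.0²) ≈ 2.7 units.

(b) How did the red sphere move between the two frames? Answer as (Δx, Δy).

(-0.6, 1.5)

From the two frames, the red sphere sits at roughly (1.4, 5.4) before and (0.8, 6.9) after.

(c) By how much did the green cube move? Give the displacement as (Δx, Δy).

(2.6, 0.3)

The green cube started near (1.6, 2.2) and ended near (4.2, 2.5).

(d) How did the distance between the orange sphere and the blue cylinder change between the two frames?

+3.9

The distance was about 4.4 in the first image and 8.3 in the second, so they moved 3.9 units further apart.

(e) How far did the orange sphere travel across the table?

2.5

The orange sphere moved from about (2.9, 1.5) to (1.3, 3.4), a distance of √(1.6² + 1.9²) ≈ 2.5.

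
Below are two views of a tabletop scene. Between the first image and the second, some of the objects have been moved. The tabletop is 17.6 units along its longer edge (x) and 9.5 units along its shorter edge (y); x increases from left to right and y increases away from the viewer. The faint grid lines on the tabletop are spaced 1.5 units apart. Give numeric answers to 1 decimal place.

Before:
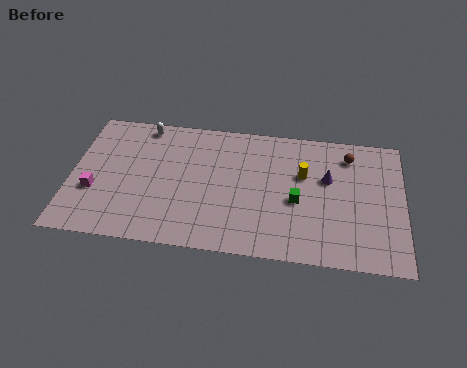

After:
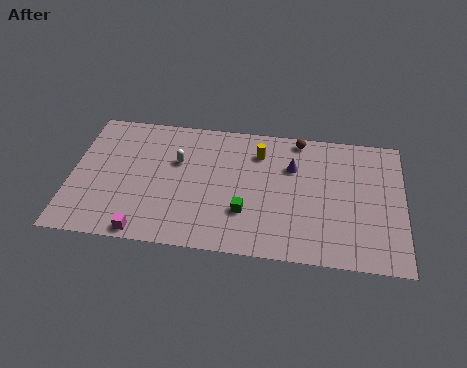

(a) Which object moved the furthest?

the magenta cube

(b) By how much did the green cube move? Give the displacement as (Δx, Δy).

(-2.7, -1.2)

From the two frames, the green cube sits at roughly (12.0, 4.1) before and (9.3, 2.9) after.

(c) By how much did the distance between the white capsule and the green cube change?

-4.5

Before: roughly 9.4 units apart; after: 4.9. That's 4.5 units closer together.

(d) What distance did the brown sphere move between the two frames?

2.8

From (14.7, 7.7) to (12.0, 8.6), the brown sphere covered √(2.7² + 0.9²) ≈ 2.8 units.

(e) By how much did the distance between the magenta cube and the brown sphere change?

-3.0

They were about 14.1 units apart before and 11.1 after — 3.0 units closer together.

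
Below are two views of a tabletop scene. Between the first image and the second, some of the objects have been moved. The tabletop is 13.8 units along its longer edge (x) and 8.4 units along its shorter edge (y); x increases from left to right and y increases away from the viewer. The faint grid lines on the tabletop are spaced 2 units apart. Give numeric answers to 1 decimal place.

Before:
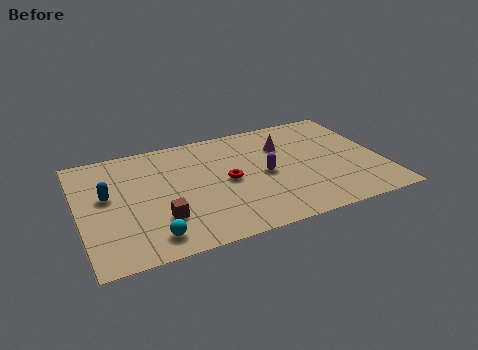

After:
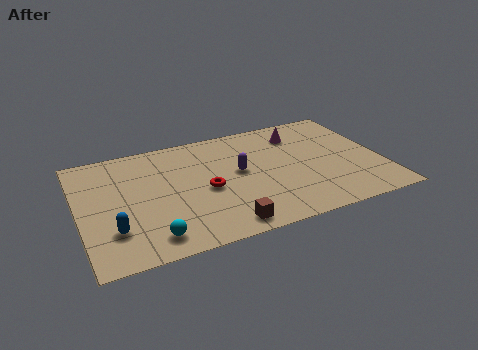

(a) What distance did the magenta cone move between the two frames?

1.1

From (9.5, 5.9) to (10.3, 6.6), the magenta cone covered √(0.8² + 0.7²) ≈ 1.1 units.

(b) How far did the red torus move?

1.0

The red torus was near (6.7, 4.1) before and (5.7, 3.8) after, so it travelled √(1.0² + 0.3²) ≈ 1.0 units.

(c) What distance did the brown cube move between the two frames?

3.0

The brown cube moved from about (3.5, 2.4) to (6.2, 1.0), a distance of √(2.7² + 1.4²) ≈ 3.0.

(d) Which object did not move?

the cyan sphere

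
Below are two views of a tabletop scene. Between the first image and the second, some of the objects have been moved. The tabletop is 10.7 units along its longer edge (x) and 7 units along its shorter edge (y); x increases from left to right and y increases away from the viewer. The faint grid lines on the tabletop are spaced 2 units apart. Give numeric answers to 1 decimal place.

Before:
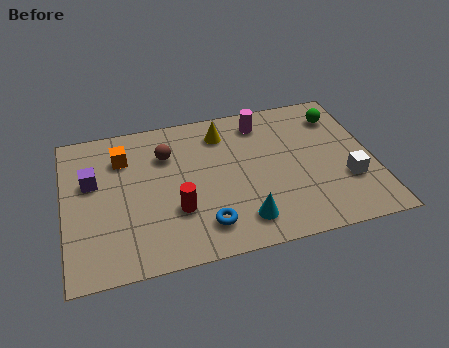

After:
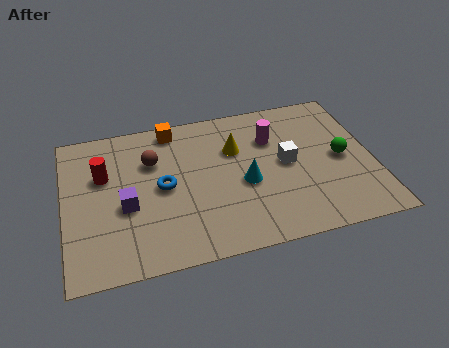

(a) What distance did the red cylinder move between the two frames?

3.3

From (3.8, 2.3) to (1.4, 4.5), the red cylinder covered √(2.4² + 2.2²) ≈ 3.3 units.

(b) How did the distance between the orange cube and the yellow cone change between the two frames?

-0.9

The distance was about 3.5 in the first image and 2.6 in the second, so they moved 0.9 units closer together.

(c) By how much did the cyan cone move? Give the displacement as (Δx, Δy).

(0.2, 1.7)

From the two frames, the cyan cone sits at roughly (6.0, 1.3) before and (6.2, 3.0) after.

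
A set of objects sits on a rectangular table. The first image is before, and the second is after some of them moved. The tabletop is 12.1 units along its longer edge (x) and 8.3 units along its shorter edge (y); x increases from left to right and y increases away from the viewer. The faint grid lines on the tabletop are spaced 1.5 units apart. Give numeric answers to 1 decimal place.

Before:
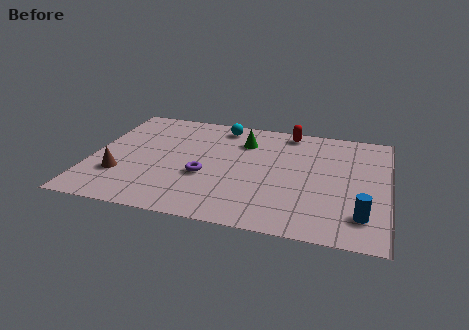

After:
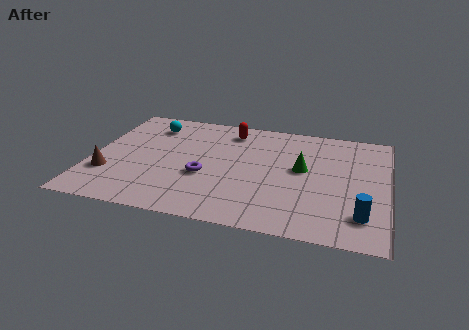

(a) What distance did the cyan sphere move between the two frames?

3.0

The cyan sphere moved from about (5.1, 7.2) to (2.2, 6.6), a distance of √(2.9² + 0.6²) ≈ 3.0.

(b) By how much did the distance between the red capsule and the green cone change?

+1.7

Before: roughly 2.2 units apart; after: 3.9. That's 1.7 units further apart.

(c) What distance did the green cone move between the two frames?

3.0

The green cone moved from about (6.1, 6.2) to (8.6, 4.6), a distance of √(2.5² + 1.6²) ≈ 3.0.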